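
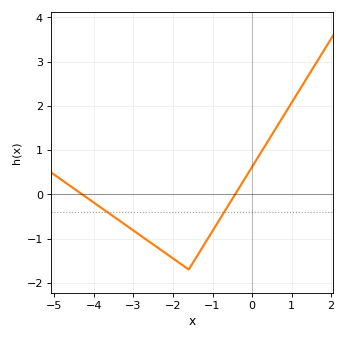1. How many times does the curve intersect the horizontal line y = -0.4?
2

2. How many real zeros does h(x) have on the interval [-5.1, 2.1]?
2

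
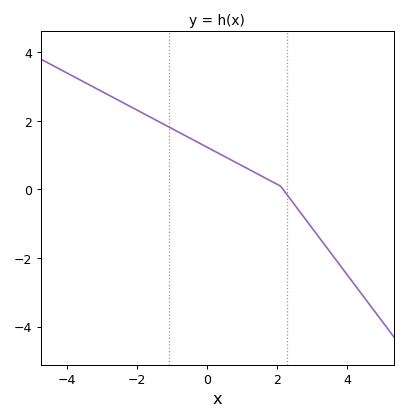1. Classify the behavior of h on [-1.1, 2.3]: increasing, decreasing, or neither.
decreasing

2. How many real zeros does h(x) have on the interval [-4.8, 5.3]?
1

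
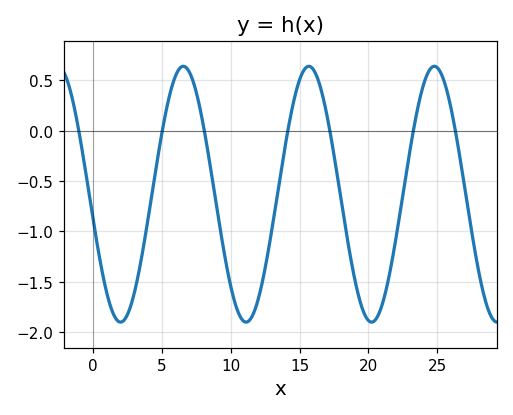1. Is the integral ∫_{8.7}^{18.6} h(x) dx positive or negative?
negative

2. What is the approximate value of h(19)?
-1.47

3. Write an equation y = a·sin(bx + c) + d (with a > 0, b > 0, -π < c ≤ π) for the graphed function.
y = 1.27sin(0.69x - 2.96) - 0.63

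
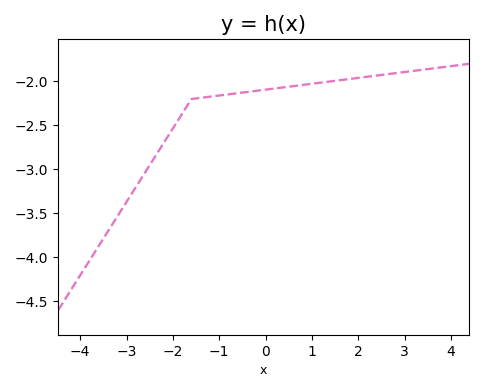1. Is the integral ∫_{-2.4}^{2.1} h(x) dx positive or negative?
negative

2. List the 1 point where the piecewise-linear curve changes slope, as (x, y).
(-1.6, -2.2)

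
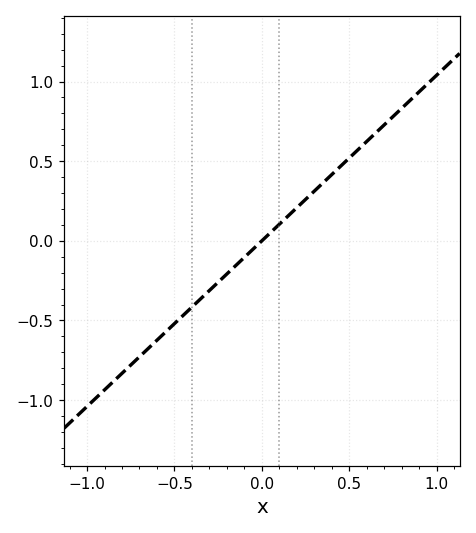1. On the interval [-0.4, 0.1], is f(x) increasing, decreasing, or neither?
increasing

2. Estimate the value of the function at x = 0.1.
0.1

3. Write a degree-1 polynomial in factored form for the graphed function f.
y = 1.04(x - 0)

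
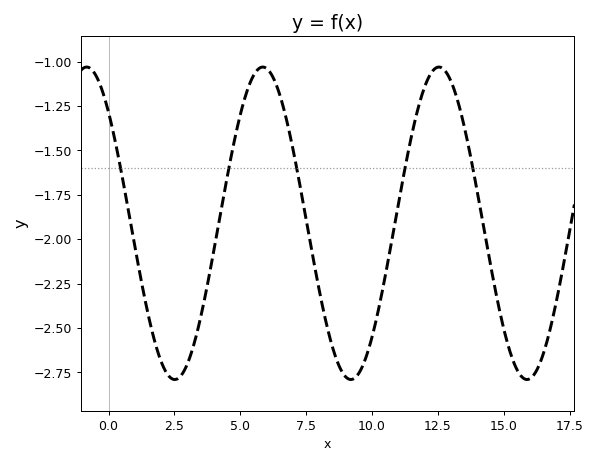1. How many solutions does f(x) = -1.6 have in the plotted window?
5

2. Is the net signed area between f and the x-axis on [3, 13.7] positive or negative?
negative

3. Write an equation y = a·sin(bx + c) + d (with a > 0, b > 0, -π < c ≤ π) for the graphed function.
y = 0.88sin(0.94x + 2.35) - 1.91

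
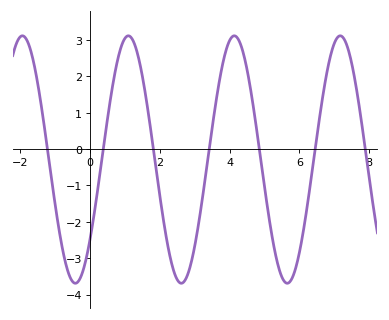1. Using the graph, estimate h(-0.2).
-3.34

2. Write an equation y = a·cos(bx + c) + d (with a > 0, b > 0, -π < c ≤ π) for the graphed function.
y = 3.4cos(2.07x - 2.27) - 0.29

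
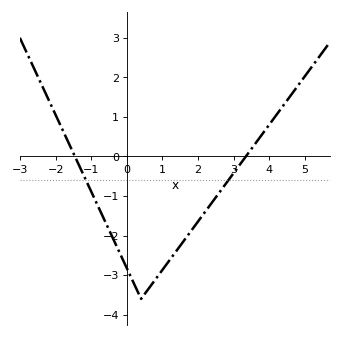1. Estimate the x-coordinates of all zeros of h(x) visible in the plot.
-1.46, 3.35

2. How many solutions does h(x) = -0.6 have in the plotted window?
2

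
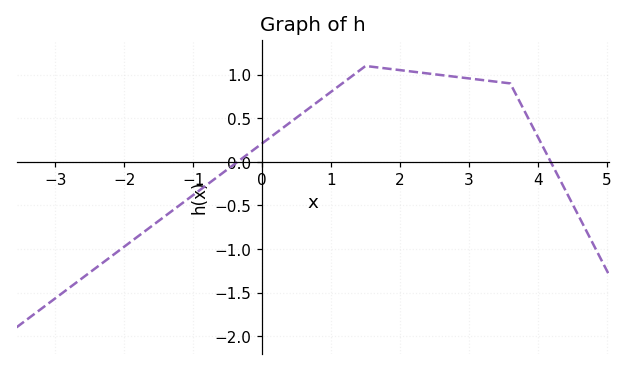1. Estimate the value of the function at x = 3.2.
0.938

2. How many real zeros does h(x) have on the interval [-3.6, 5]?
2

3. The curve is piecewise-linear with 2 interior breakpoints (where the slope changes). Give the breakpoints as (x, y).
(1.5, 1.1); (3.6, 0.9)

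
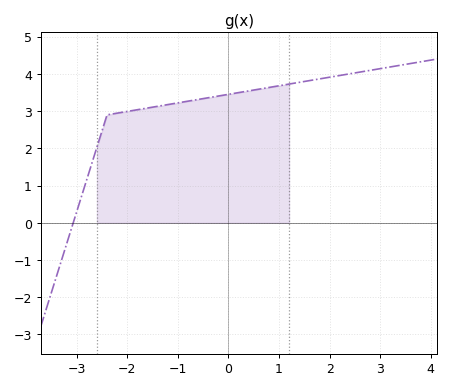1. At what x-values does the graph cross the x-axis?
-3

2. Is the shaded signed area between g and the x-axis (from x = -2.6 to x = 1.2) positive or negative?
positive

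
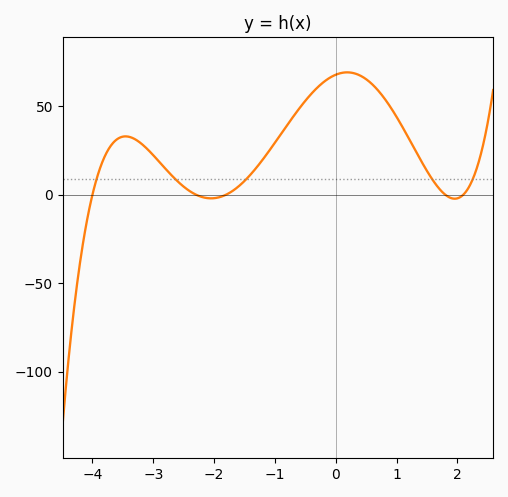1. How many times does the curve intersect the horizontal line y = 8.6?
5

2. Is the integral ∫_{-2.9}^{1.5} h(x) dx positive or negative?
positive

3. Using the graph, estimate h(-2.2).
0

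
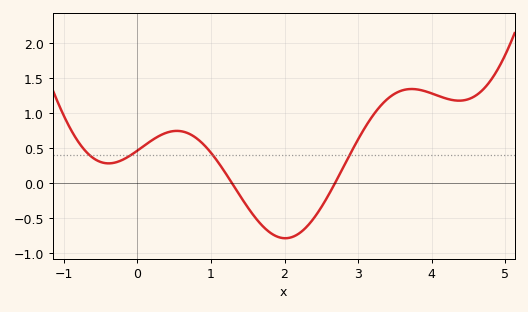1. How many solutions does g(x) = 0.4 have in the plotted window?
4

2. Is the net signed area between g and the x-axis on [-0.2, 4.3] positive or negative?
positive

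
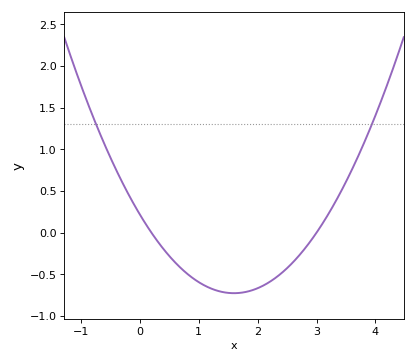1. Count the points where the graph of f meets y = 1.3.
2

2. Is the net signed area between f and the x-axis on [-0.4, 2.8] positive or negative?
negative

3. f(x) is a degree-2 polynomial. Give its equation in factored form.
y = 0.37(x - 0.2)(x - 3)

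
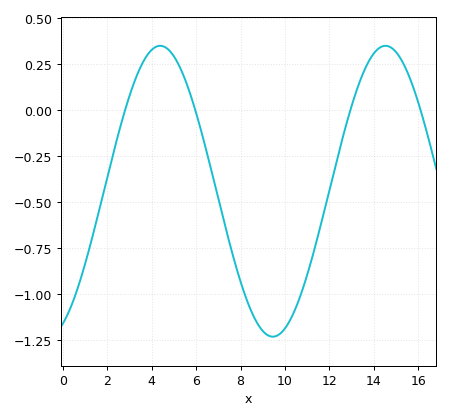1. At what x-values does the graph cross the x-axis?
2.81, 5.97, 12.9, 16.1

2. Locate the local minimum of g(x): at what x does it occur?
9.45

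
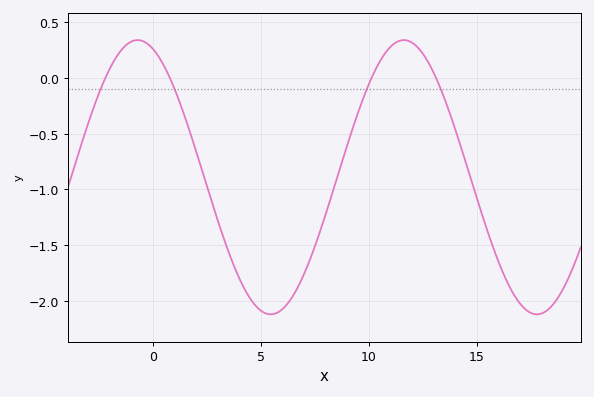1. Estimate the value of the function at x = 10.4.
0.111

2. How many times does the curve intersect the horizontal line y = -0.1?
4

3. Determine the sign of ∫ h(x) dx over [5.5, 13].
negative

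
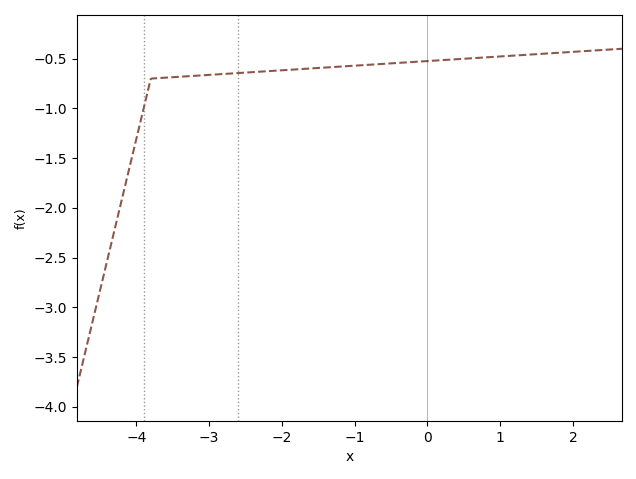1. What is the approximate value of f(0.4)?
-0.505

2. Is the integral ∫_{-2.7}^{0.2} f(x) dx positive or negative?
negative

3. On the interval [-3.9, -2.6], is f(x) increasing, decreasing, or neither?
increasing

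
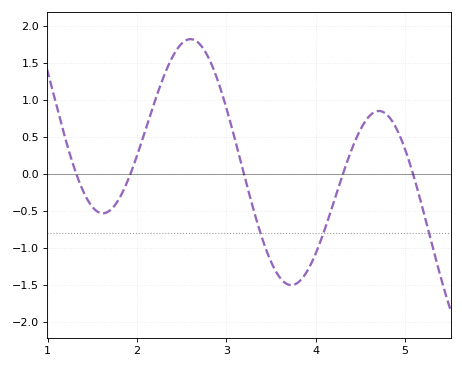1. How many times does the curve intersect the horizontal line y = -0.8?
3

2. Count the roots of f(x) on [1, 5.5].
5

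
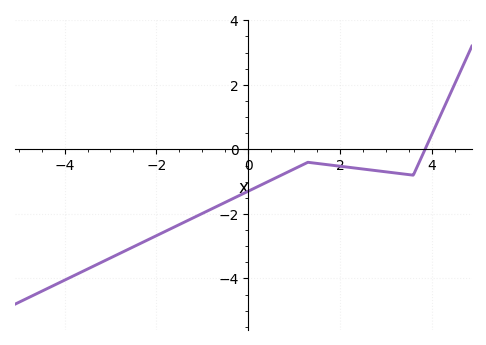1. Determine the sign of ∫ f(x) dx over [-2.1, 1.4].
negative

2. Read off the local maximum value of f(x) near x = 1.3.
-0.4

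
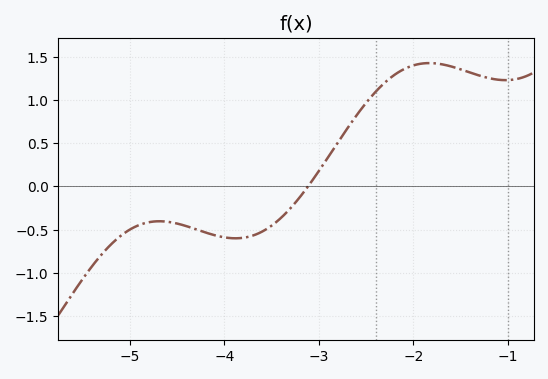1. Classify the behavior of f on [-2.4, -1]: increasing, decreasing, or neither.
neither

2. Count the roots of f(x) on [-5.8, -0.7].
1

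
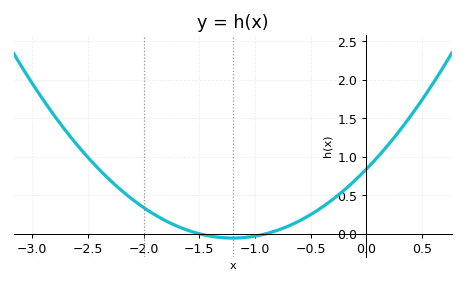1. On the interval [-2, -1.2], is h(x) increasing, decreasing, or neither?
decreasing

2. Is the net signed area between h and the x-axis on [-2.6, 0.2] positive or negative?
positive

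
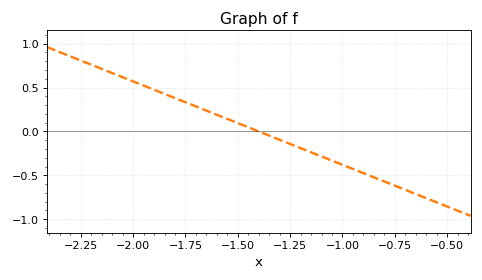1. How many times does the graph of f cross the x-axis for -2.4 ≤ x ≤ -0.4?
1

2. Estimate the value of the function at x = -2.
0.55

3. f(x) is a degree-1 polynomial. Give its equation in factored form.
y = -0.95(x + 1.4)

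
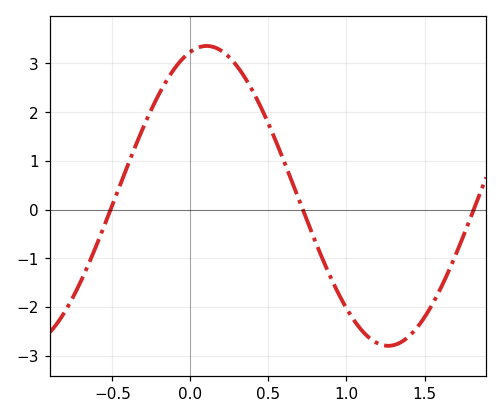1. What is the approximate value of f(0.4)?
2.4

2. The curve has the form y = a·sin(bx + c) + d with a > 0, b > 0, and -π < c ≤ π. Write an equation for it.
y = 3.08sin(2.7x + 1.3) + 0.28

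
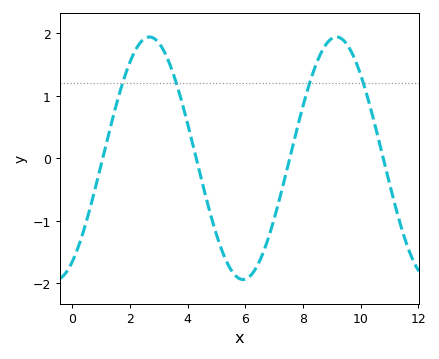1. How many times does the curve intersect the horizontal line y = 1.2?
4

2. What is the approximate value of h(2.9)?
1.9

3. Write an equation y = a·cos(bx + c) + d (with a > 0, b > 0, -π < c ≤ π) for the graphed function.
y = 1.94cos(0.97x - 2.6) + 0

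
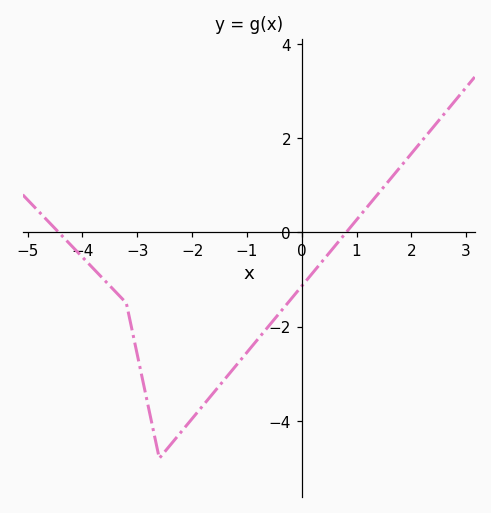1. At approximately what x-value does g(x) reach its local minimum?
-2.6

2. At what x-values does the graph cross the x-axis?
-4.43, 0.812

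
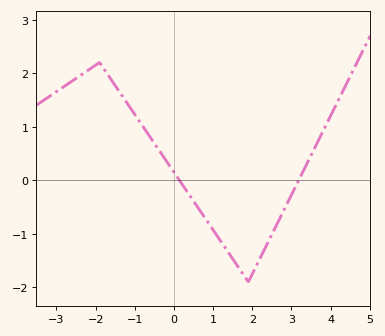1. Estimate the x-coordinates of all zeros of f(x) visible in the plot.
0.139, 3.19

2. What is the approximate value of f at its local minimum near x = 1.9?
-1.9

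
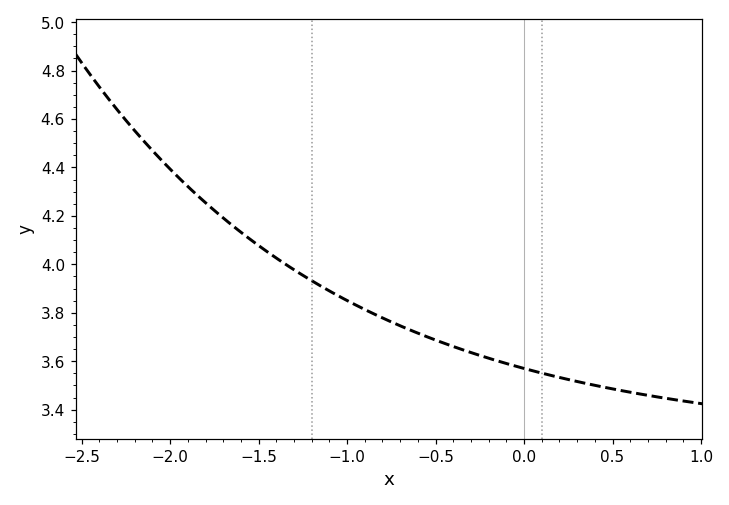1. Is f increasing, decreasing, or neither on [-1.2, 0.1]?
decreasing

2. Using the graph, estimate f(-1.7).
4.19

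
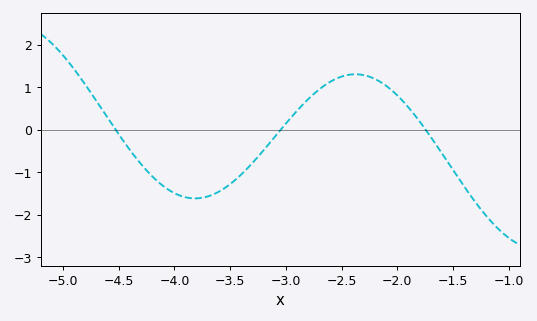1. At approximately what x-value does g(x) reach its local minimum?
-3.8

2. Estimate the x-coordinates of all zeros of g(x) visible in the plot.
-4.5, -3, -1.7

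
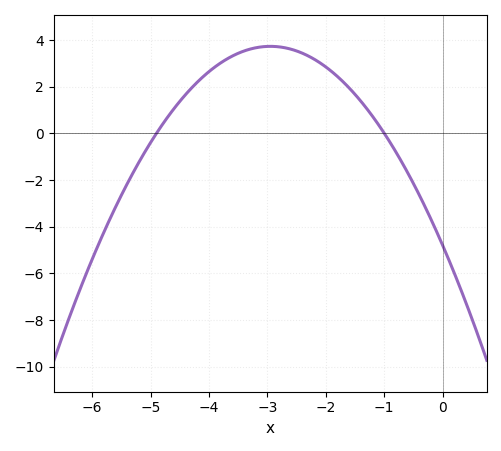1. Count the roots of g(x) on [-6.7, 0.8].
2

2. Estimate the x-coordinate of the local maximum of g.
-3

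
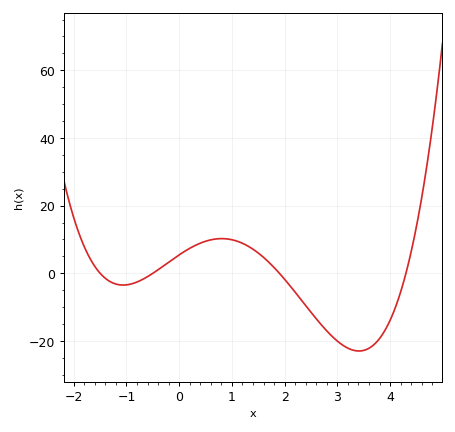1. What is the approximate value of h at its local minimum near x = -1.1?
-3.48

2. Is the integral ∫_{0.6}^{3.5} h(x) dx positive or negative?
negative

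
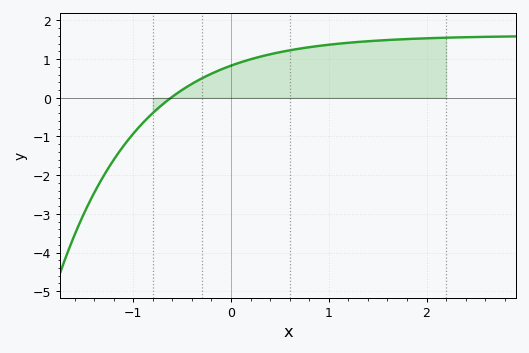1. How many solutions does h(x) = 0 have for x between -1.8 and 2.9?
1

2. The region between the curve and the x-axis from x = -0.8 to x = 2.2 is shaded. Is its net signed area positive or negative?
positive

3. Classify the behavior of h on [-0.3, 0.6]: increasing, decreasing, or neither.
increasing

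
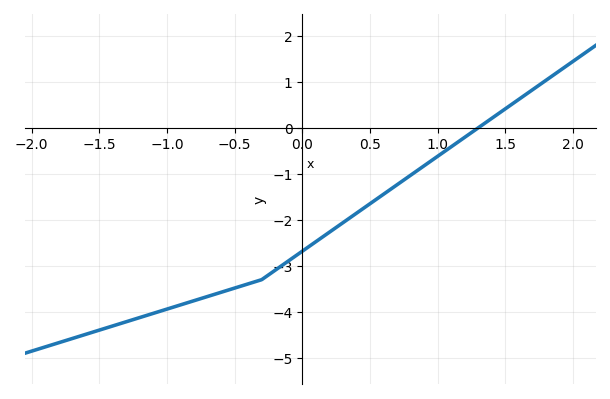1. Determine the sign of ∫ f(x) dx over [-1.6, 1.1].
negative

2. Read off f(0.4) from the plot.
-1.86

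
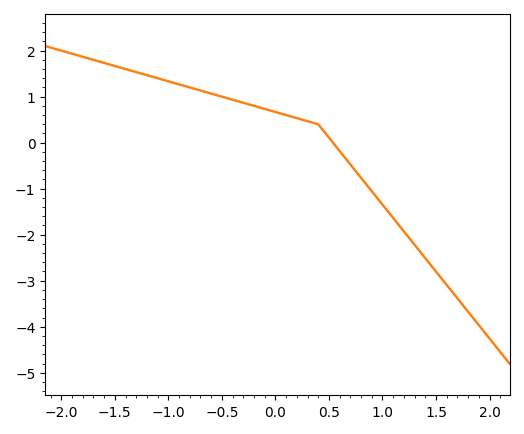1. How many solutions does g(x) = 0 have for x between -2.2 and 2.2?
1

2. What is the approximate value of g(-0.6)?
1.1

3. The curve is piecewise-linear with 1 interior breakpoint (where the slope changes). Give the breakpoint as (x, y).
(0.4, 0.4)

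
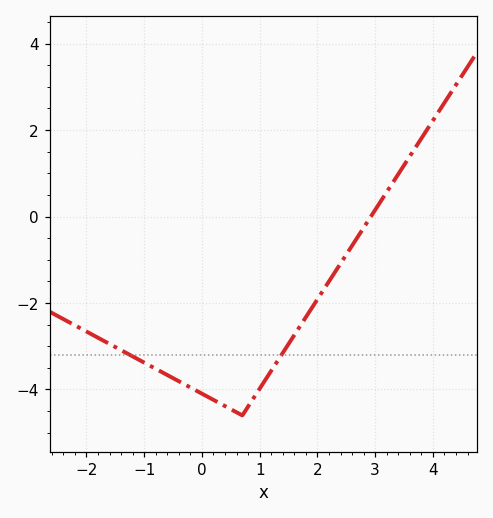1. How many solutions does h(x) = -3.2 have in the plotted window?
2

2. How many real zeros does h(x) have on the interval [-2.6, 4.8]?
1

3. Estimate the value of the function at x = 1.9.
-2.12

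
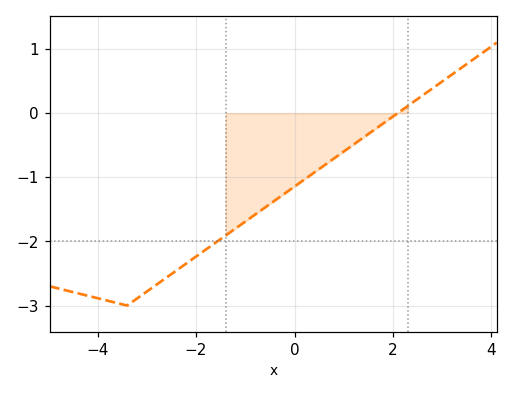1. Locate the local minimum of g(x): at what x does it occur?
-3.4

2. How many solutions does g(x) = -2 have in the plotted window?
1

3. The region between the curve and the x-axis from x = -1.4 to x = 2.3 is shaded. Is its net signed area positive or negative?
negative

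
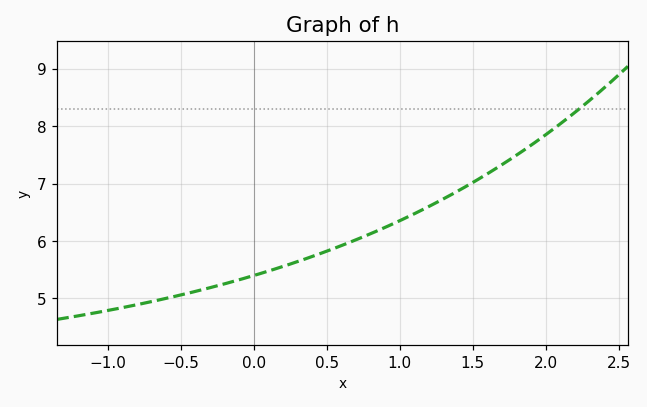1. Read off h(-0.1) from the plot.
5.3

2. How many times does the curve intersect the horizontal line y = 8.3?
1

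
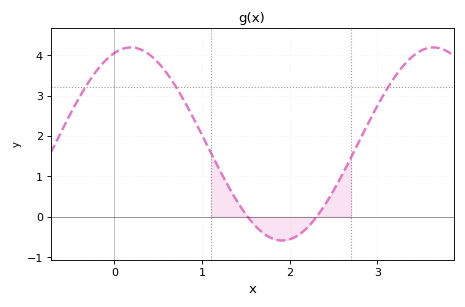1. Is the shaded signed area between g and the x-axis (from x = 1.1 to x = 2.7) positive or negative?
positive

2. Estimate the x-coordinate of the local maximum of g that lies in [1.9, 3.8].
3.64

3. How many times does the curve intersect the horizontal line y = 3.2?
3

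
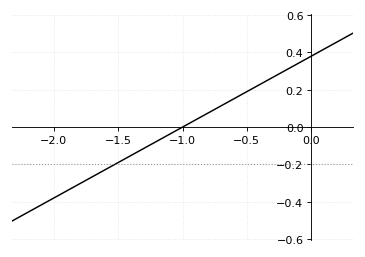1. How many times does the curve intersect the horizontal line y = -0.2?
1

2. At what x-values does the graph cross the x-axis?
-1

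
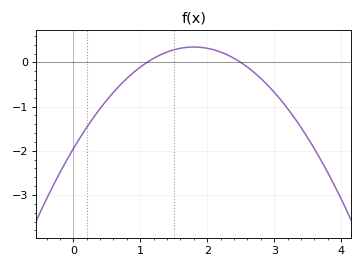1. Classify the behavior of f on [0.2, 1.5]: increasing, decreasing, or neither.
increasing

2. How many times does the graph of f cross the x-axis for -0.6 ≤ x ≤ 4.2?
2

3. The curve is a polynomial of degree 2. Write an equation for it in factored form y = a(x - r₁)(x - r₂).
y = -0.71(x - 1.1)(x - 2.5)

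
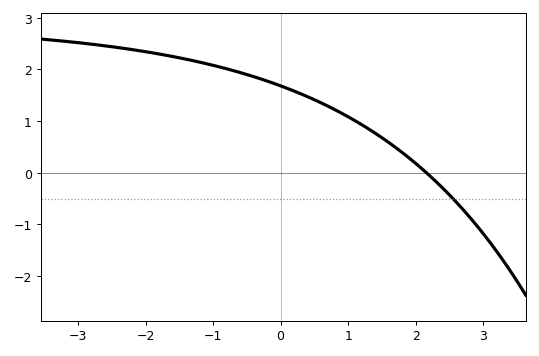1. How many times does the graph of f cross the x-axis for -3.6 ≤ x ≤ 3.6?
1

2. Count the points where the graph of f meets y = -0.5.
1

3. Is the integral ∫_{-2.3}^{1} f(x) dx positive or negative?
positive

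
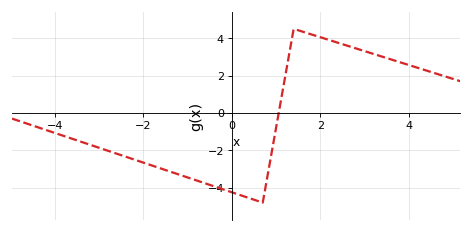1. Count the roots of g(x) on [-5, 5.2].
1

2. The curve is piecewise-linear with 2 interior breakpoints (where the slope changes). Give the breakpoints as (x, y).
(0.7, -4.8); (1.4, 4.5)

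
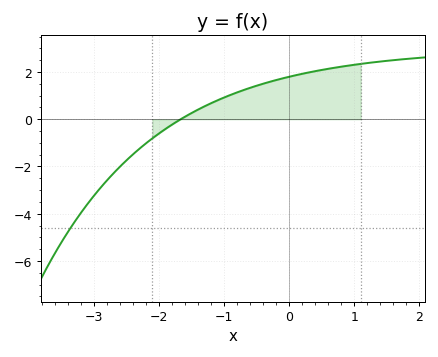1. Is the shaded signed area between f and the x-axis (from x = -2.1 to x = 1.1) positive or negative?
positive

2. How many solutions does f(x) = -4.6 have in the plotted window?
1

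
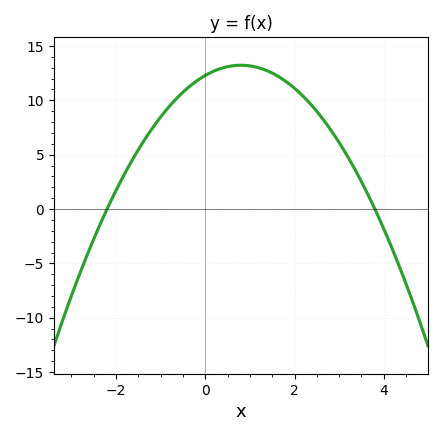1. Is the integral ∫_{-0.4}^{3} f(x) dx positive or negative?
positive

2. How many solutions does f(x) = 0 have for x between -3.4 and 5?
2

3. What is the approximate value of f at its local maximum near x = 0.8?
13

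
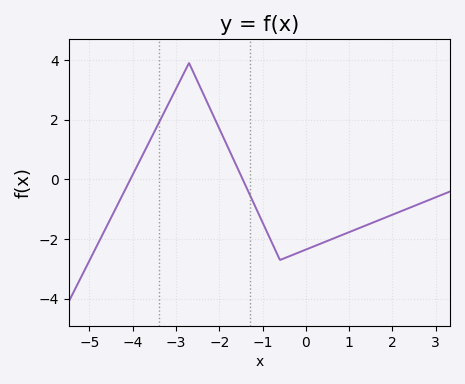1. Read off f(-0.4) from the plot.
-2.6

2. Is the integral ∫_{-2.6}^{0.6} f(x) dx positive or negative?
negative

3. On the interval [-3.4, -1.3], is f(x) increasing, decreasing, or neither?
neither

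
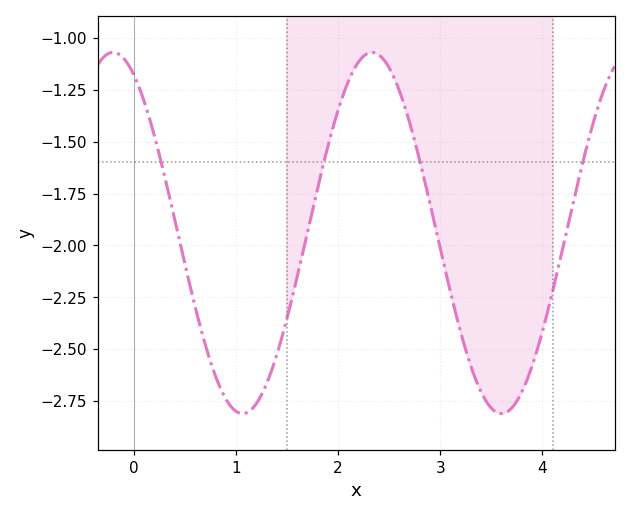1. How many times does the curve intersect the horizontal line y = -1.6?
4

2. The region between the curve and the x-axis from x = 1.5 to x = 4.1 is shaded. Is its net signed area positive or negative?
negative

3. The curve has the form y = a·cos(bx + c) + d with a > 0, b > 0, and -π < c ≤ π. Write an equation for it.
y = 0.87cos(2.5x + 0.5) - 1.94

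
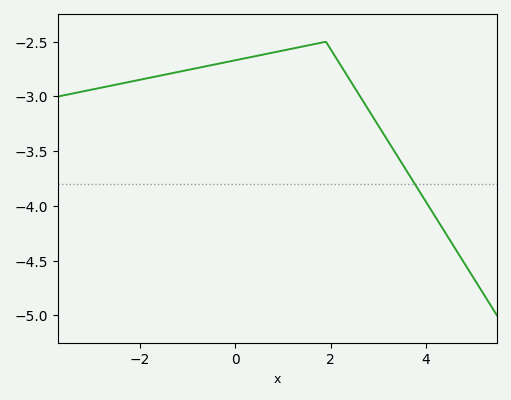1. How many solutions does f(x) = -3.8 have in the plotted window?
1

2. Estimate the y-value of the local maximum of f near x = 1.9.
-2.5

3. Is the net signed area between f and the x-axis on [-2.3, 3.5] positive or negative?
negative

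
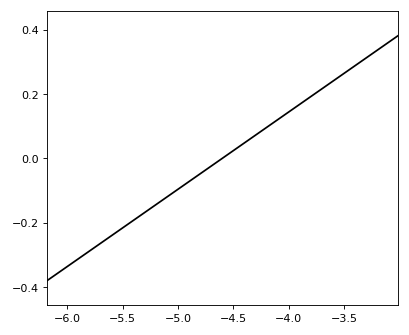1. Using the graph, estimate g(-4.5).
0.02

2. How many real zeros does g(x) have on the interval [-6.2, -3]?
1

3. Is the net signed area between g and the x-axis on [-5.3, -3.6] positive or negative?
positive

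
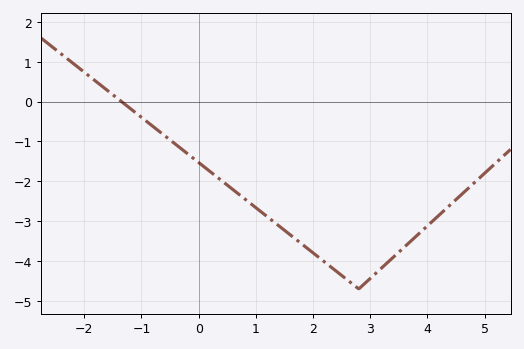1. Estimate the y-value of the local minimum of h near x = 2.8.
-4.7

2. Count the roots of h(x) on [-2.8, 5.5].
1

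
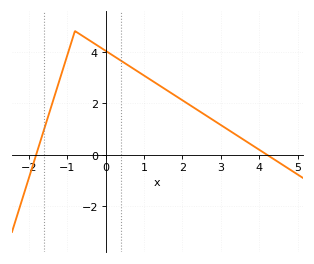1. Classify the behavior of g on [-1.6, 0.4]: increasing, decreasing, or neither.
neither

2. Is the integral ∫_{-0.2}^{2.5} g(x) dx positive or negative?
positive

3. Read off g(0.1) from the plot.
3.93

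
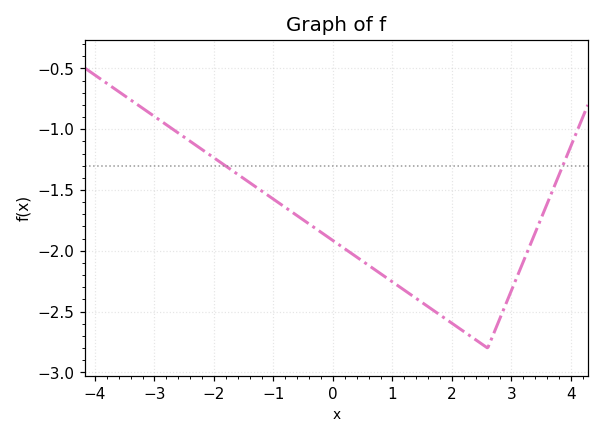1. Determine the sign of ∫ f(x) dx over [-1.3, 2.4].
negative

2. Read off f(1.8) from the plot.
-2.53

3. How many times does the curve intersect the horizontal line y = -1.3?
2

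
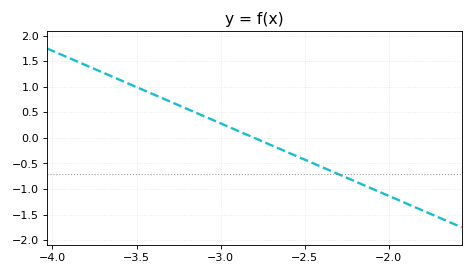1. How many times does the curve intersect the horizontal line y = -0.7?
1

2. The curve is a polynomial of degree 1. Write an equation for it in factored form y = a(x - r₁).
y = -1.42(x + 2.8)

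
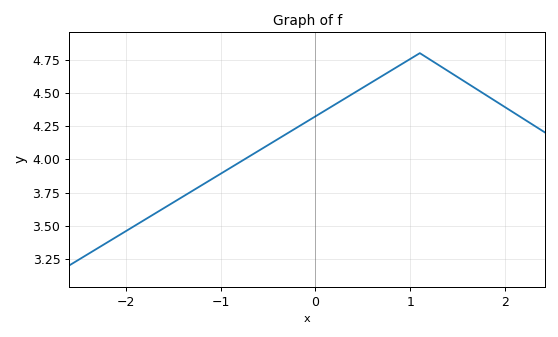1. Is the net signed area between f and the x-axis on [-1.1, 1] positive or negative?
positive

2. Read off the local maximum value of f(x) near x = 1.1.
4.8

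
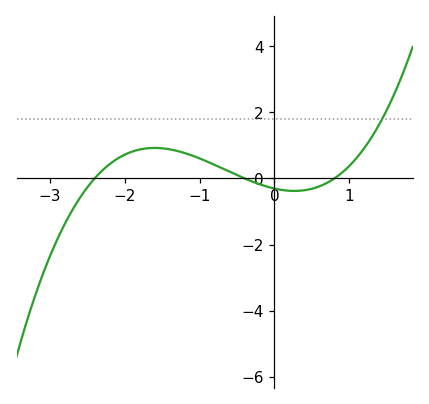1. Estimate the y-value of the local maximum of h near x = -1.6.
1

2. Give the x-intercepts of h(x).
-2.4, -0.4, 0.8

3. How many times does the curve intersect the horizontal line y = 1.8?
1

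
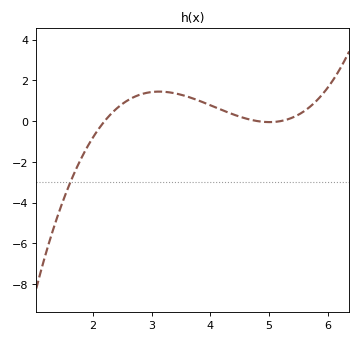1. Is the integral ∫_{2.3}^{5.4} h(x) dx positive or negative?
positive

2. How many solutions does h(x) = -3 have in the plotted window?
1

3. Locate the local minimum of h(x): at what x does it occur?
5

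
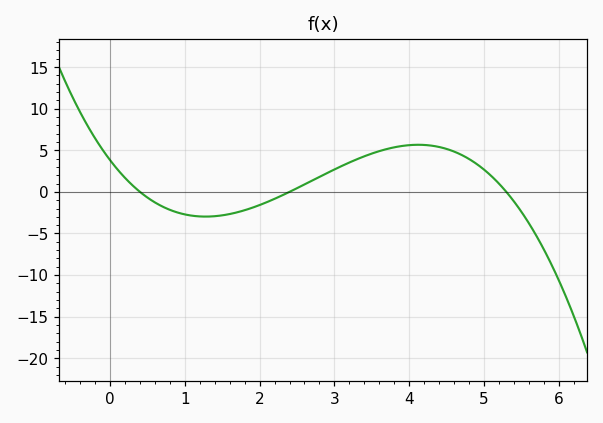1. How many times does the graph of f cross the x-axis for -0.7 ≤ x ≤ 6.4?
3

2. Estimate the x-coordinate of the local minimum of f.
1.28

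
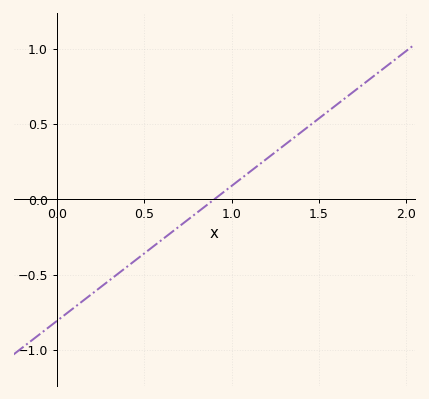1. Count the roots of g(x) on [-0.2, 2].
1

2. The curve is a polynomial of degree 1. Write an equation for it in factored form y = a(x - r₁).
y = 0.9(x - 0.9)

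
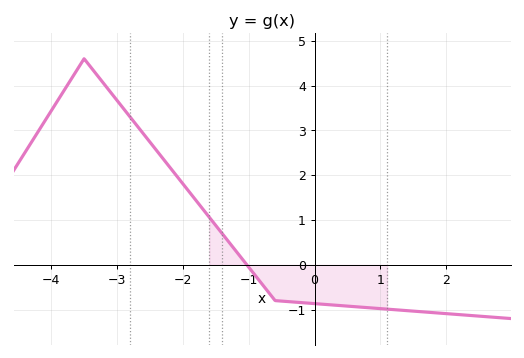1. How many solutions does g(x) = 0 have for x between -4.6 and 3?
1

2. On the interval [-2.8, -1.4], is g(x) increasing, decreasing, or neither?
decreasing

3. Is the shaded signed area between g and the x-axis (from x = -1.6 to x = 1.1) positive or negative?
negative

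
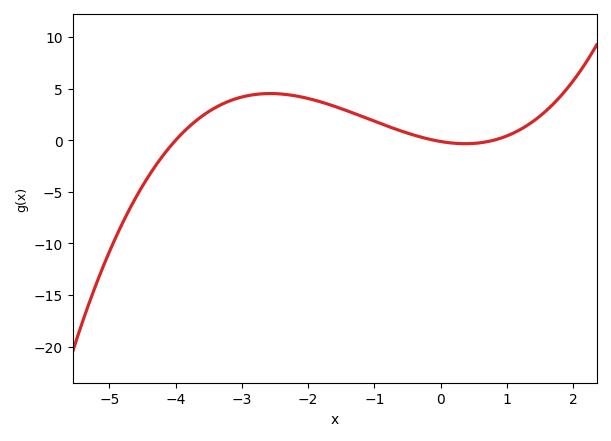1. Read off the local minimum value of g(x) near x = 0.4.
-0.5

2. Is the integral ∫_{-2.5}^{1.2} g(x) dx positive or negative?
positive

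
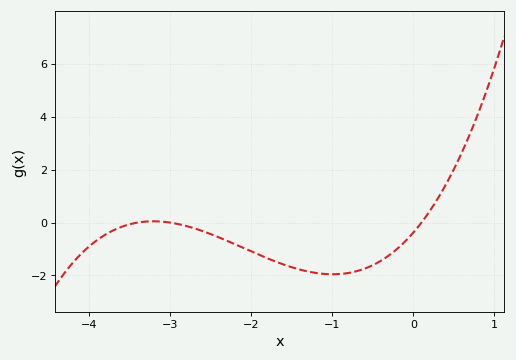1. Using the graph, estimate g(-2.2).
-0.817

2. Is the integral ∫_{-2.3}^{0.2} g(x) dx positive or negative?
negative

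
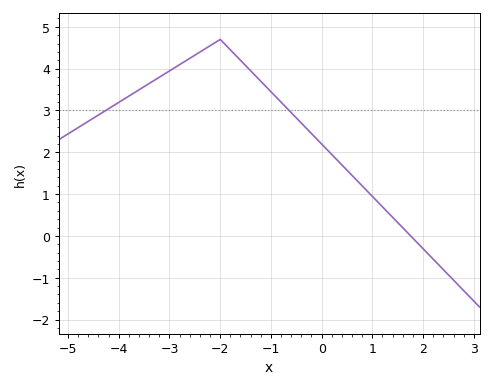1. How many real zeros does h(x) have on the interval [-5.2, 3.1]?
1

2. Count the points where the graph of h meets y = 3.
2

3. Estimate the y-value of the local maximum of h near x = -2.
4.7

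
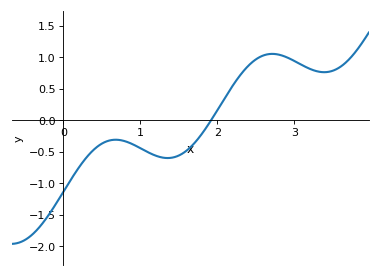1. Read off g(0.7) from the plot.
-0.313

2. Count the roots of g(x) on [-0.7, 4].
1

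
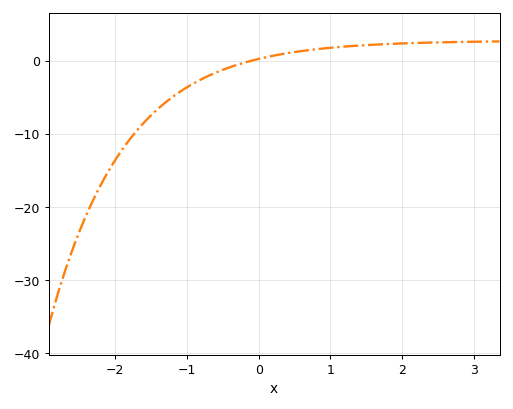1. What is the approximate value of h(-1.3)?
-6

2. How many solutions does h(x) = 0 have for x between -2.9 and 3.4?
1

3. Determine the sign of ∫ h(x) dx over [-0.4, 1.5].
positive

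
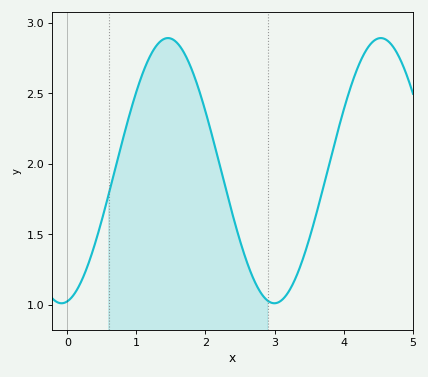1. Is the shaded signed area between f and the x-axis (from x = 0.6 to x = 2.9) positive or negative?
positive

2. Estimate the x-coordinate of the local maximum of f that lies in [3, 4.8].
4.5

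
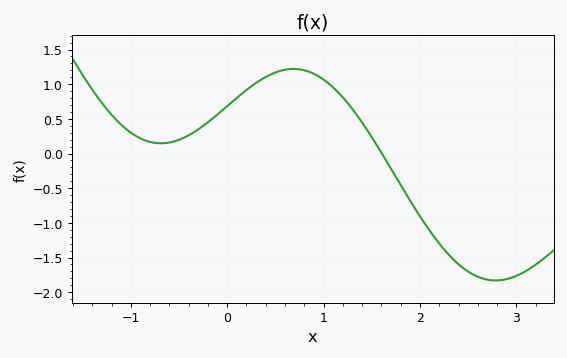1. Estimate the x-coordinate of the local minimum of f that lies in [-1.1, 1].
-0.7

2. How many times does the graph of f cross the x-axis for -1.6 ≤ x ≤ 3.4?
1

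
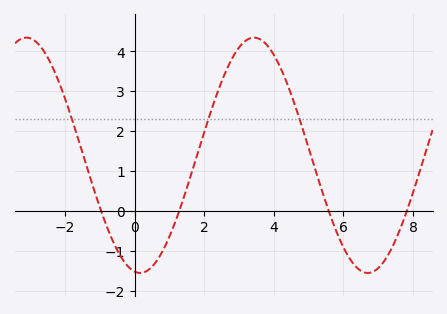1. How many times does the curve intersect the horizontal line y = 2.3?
3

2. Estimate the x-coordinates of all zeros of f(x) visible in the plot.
-0.969, 1.28, 5.58, 7.83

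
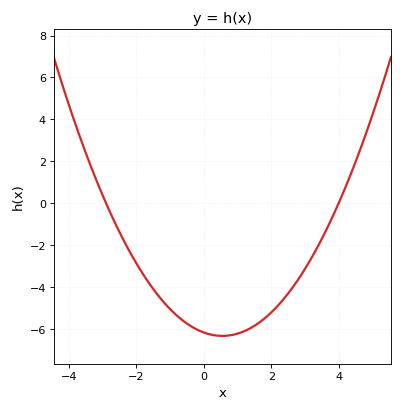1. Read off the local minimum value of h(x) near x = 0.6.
-6.4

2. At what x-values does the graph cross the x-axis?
-2.8, 4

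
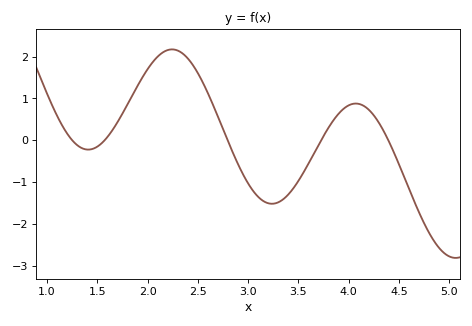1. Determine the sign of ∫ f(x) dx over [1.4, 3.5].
positive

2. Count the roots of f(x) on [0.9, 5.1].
5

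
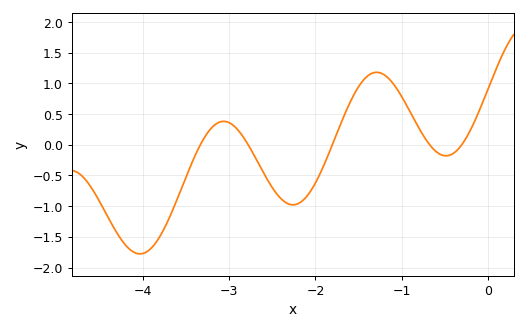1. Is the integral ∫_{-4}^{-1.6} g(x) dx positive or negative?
negative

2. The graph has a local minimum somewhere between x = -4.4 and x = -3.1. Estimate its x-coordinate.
-4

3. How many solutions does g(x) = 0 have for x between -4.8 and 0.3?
5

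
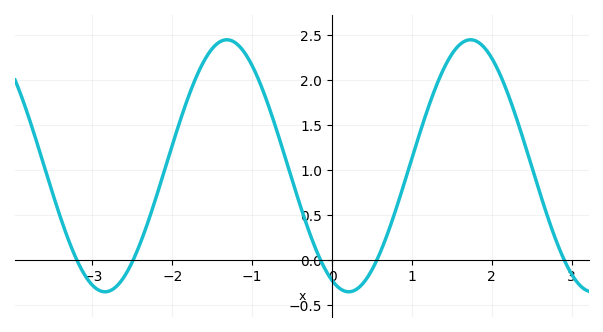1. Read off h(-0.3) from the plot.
0.351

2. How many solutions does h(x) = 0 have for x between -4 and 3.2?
5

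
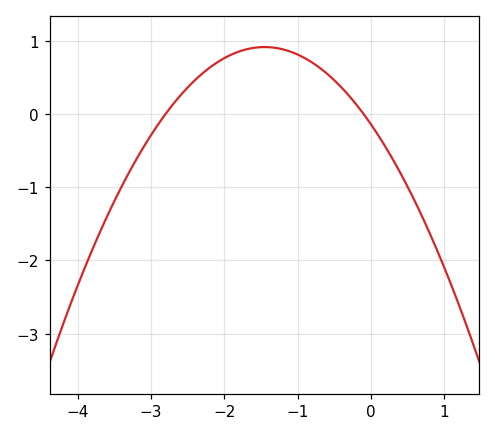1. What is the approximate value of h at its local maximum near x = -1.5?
0.911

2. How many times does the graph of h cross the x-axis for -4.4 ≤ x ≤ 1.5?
2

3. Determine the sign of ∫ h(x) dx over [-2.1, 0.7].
positive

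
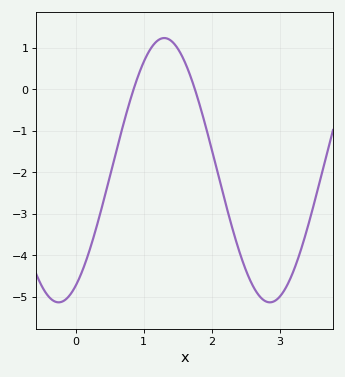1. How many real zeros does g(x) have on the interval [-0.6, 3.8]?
2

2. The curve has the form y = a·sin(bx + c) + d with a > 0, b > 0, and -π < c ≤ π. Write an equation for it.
y = 3.18sin(2x - 1.1) - 1.95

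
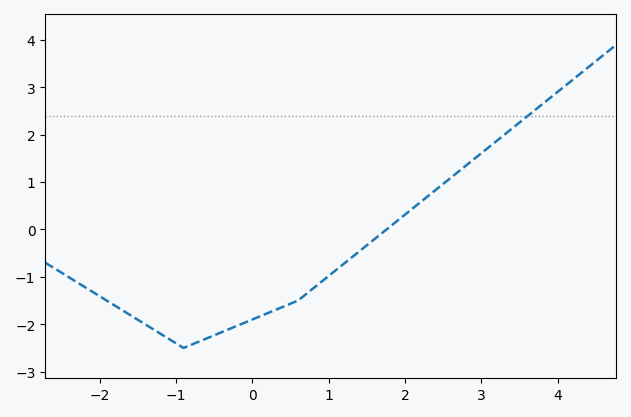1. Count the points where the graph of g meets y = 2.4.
1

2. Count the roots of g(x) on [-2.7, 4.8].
1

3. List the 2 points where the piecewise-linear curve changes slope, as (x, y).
(-0.9, -2.5); (0.6, -1.5)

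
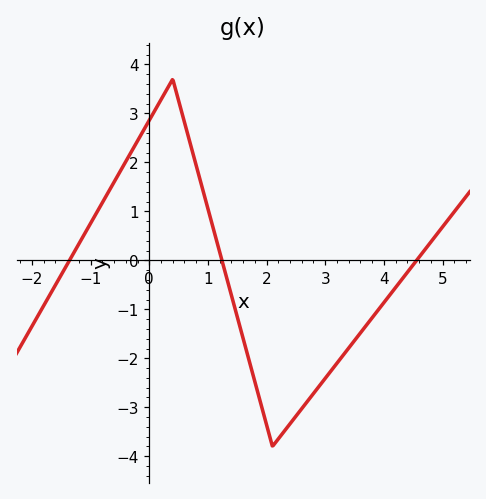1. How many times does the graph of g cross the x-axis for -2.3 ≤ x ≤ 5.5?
3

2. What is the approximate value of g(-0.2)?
2.4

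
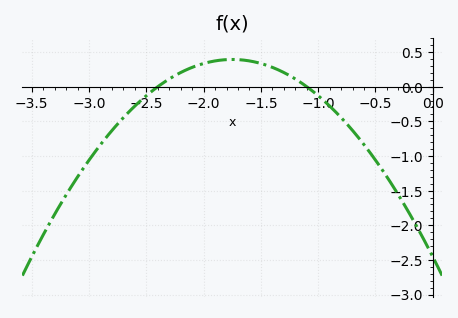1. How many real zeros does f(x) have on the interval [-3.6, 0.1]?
2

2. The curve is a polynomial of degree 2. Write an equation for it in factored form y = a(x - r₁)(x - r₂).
y = -0.93(x + 2.4)(x + 1.1)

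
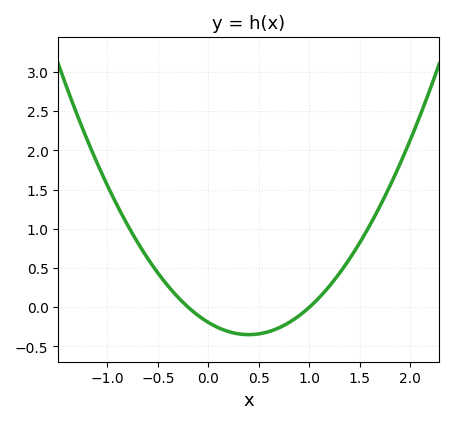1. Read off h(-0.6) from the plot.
0.6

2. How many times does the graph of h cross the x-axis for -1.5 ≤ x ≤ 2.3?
2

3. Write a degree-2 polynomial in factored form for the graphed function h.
y = 0.97(x + 0.2)(x - 1)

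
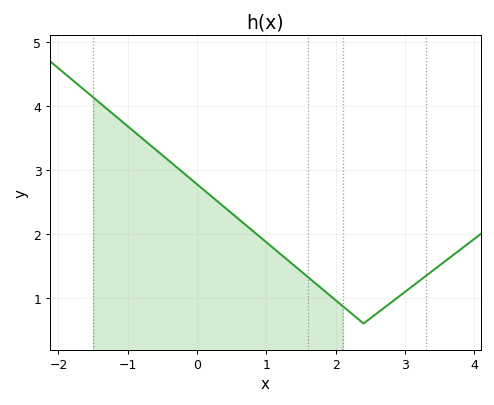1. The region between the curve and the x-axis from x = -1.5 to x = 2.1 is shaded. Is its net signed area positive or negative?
positive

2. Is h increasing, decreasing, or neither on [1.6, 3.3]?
neither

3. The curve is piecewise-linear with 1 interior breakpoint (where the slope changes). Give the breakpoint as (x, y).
(2.4, 0.6)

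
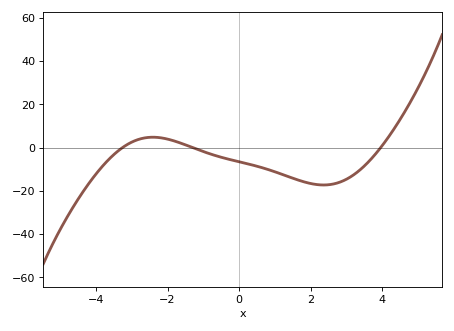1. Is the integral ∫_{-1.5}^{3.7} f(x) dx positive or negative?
negative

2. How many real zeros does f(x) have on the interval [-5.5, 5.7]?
3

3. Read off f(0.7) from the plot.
-9.58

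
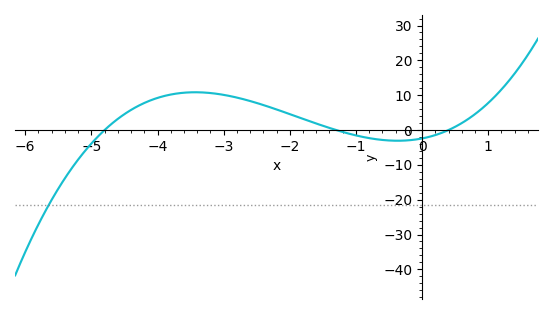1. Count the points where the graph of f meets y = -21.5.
1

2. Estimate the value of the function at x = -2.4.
7.17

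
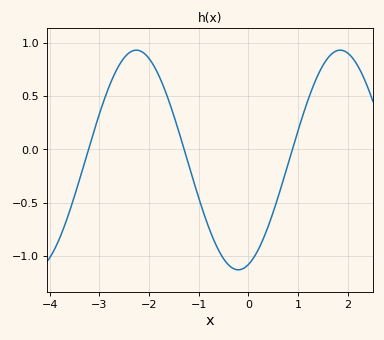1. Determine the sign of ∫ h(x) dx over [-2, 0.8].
negative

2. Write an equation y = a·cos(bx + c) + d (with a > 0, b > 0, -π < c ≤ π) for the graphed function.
y = 1.03cos(1.53x - 2.83) - 0.1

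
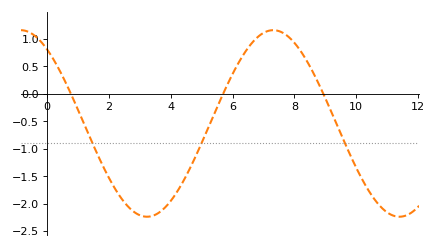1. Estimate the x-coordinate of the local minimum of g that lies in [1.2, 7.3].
3.2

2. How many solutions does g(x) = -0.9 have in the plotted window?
3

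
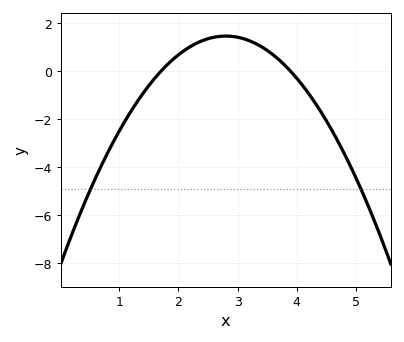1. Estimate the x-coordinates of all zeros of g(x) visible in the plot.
1.7, 3.9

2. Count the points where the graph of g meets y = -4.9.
2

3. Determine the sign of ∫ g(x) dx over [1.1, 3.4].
positive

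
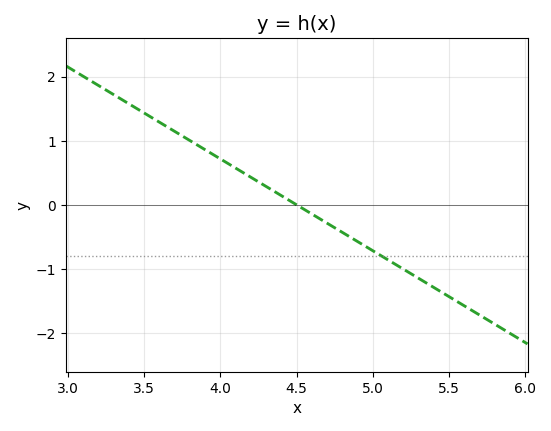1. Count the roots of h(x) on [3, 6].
1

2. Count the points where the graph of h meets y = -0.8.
1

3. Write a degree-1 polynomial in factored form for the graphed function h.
y = -1.43(x - 4.5)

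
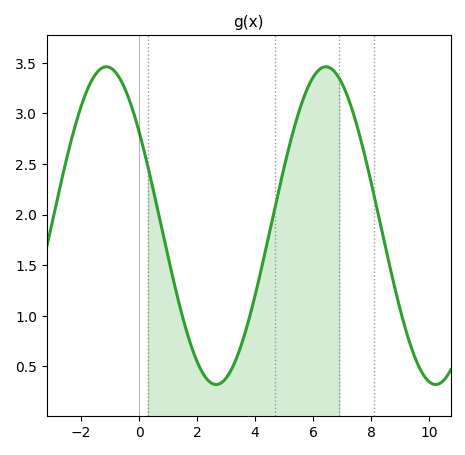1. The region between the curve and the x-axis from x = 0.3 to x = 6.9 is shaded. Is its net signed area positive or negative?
positive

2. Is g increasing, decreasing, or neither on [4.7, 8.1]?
neither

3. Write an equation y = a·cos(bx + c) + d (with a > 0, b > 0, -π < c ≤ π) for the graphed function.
y = 1.57cos(0.83x + 0.94) + 1.89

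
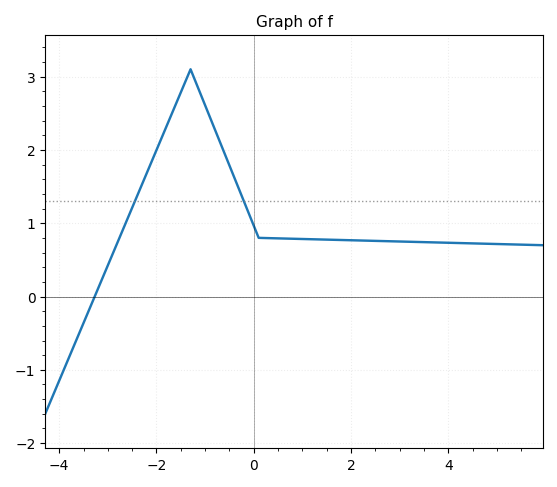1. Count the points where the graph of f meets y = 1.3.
2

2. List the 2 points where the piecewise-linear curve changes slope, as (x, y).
(-1.3, 3.1); (0.1, 0.8)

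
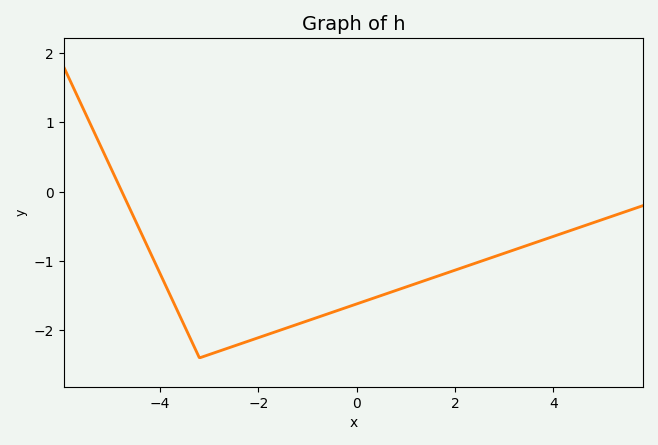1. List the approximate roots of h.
-4.78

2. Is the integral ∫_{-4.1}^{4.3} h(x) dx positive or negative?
negative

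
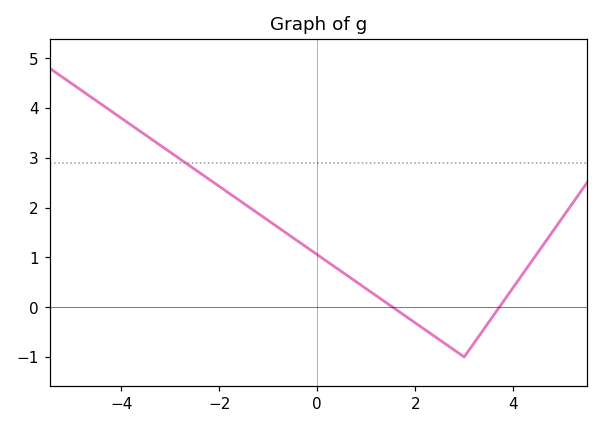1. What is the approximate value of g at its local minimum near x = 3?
-1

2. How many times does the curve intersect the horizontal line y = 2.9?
1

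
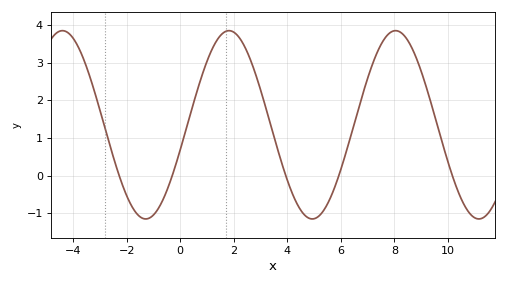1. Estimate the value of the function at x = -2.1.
-0.352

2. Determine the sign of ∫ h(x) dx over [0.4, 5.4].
positive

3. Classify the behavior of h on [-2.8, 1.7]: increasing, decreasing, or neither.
neither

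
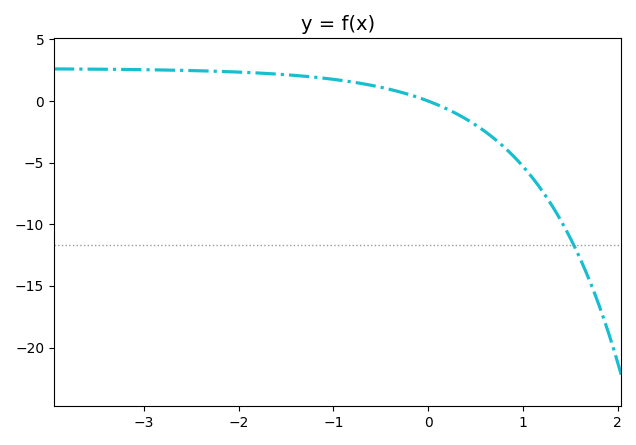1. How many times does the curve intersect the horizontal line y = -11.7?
1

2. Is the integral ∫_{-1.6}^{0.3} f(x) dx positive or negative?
positive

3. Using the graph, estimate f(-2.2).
2.5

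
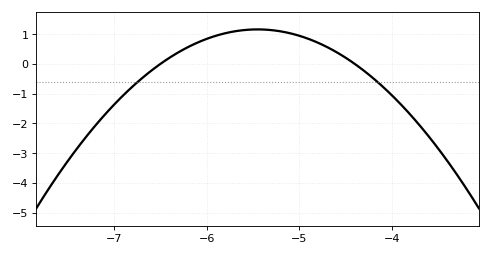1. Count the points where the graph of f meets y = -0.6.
2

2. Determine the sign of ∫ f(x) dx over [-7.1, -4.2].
positive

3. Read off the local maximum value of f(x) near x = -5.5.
1.16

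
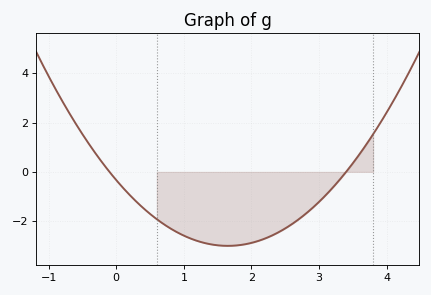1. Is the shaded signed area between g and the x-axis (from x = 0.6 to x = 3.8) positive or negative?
negative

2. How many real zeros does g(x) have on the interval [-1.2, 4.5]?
2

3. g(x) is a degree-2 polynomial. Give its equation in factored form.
y = 0.98(x + 0.1)(x - 3.4)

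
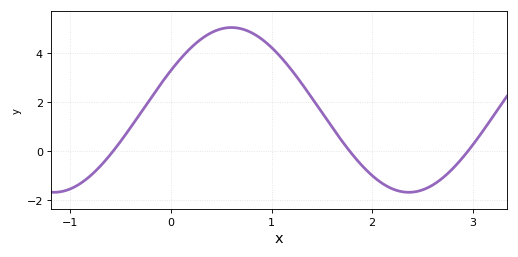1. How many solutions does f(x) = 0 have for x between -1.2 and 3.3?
3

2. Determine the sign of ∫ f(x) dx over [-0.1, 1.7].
positive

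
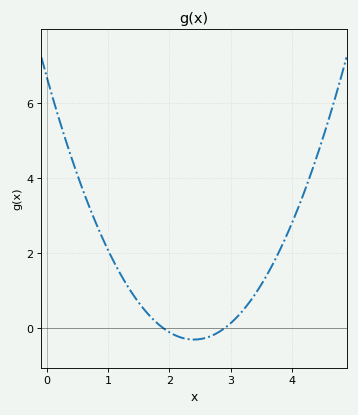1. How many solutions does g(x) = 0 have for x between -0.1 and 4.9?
2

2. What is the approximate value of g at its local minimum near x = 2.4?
-0.4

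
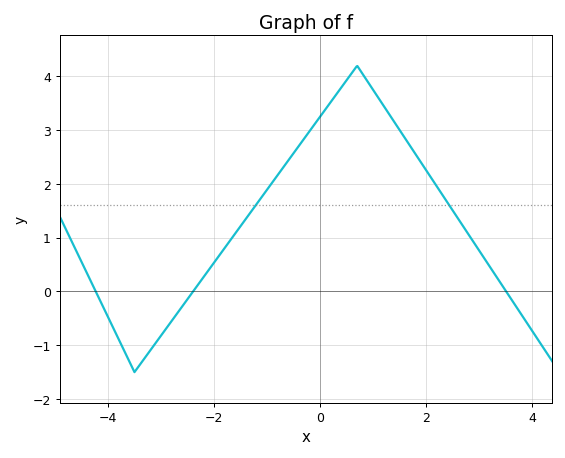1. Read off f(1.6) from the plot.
2.9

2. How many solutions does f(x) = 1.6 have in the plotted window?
2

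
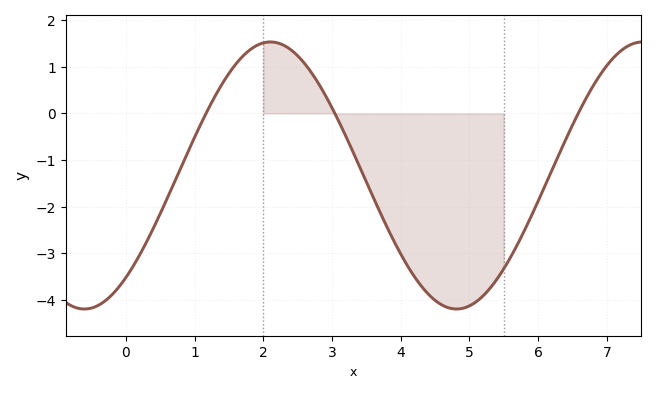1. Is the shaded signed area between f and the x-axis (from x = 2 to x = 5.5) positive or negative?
negative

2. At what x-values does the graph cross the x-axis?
1.2, 3, 6.6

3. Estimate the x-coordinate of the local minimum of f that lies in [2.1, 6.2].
4.8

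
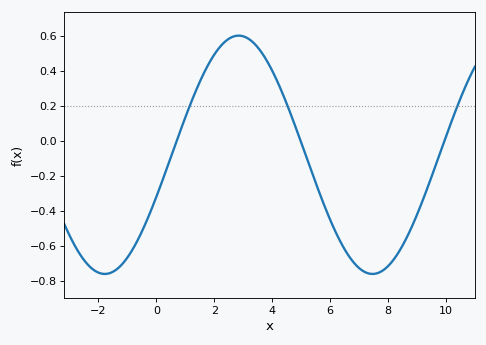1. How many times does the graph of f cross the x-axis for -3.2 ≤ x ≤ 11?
3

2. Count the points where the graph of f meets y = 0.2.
3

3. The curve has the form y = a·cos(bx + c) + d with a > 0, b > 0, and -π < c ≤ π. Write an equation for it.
y = 0.68cos(0.68x - 1.9) - 0.08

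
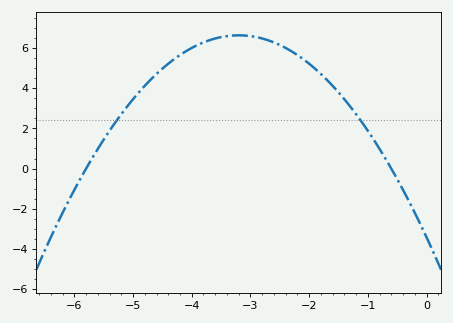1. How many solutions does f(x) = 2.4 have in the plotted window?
2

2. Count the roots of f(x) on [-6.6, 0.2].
2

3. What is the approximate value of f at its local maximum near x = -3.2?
6.62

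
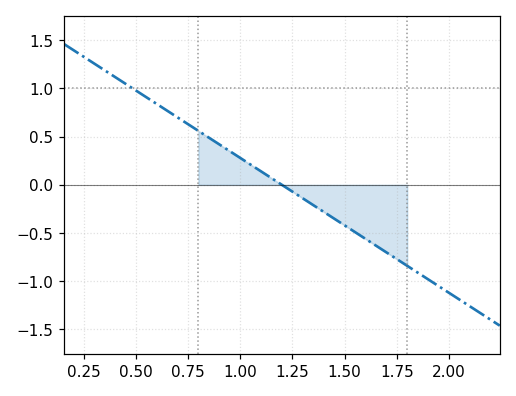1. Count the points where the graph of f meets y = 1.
1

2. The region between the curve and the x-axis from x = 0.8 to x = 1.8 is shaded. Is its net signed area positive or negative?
negative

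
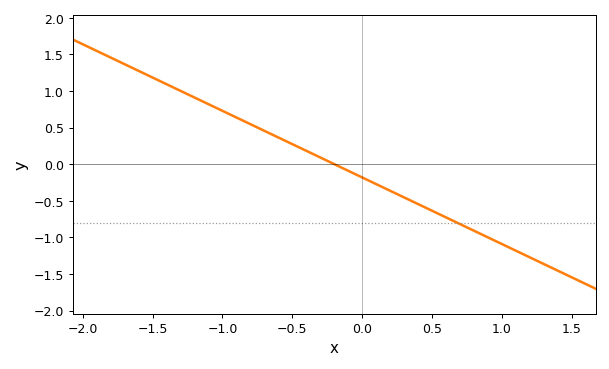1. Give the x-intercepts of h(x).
-0.2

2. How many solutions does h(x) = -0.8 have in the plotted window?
1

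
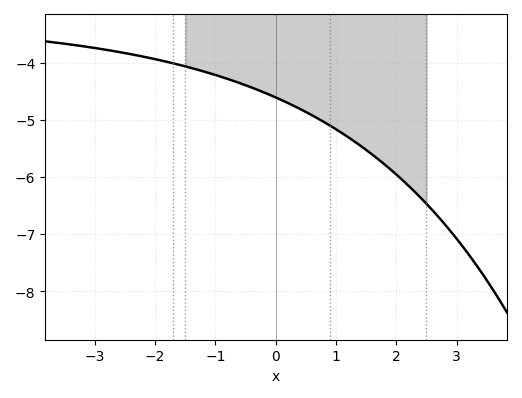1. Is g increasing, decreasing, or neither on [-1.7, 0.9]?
decreasing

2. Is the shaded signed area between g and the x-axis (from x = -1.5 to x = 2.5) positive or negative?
negative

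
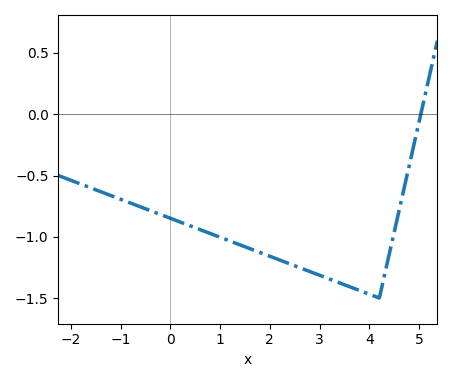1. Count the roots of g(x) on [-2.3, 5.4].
1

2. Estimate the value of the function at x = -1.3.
-0.647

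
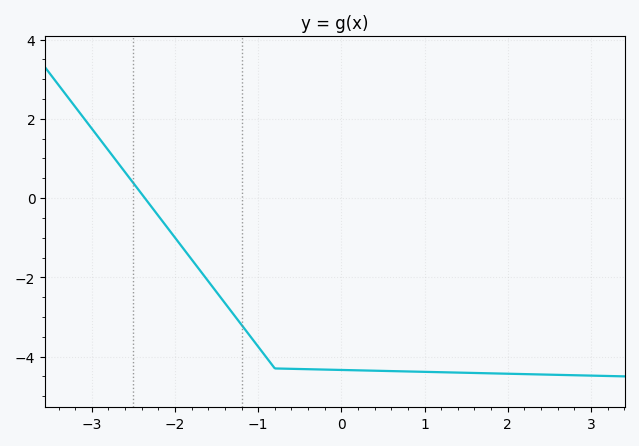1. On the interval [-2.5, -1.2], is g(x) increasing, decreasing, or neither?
decreasing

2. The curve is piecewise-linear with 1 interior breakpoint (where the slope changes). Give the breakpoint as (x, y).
(-0.8, -4.3)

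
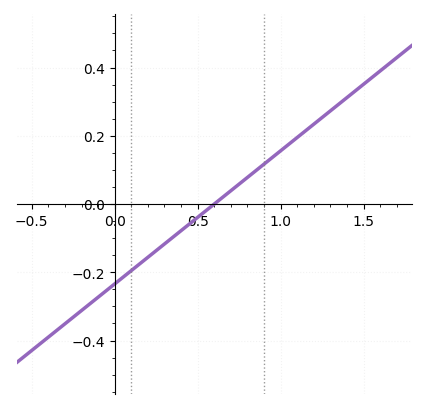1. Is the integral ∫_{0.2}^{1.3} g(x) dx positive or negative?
positive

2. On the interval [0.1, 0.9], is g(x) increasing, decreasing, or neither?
increasing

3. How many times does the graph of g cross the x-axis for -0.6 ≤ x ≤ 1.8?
1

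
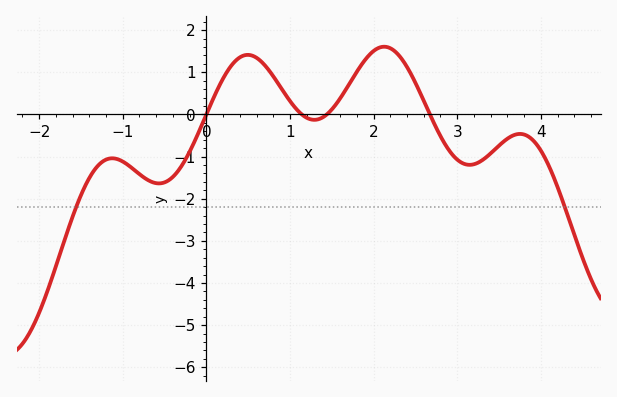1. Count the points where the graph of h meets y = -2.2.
2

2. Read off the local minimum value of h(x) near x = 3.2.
-1.2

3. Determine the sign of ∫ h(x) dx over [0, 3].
positive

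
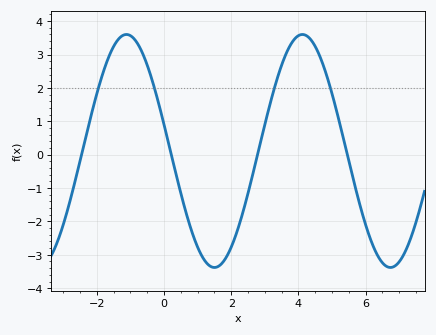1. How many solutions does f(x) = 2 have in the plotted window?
4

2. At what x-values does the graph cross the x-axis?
-2.45, 0.218, 2.78, 5.45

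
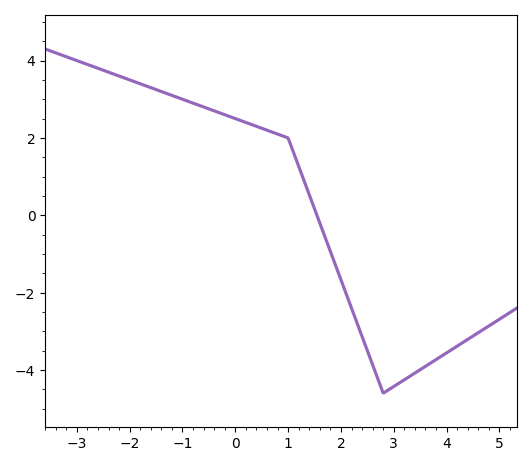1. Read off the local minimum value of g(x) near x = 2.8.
-4.6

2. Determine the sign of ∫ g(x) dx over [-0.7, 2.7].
positive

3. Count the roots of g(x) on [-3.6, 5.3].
1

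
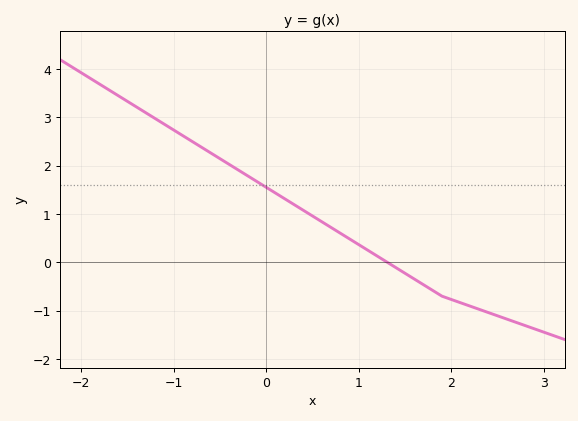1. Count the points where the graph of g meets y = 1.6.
1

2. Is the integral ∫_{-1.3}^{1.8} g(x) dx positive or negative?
positive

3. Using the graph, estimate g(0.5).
1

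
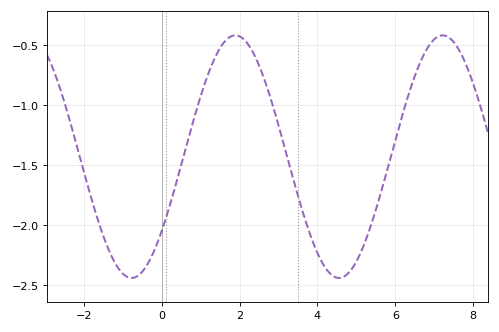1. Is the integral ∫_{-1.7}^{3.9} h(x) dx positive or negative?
negative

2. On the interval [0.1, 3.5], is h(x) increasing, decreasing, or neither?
neither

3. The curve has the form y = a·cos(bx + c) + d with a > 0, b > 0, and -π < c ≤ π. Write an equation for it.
y = 1.01cos(1.2x - 2.2) - 1.43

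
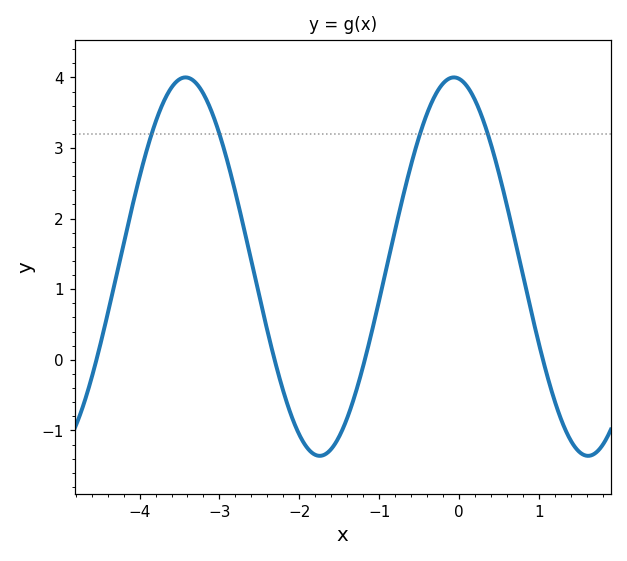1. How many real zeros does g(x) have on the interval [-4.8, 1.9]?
4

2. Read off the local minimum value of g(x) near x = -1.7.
-1.4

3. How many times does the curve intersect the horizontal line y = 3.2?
4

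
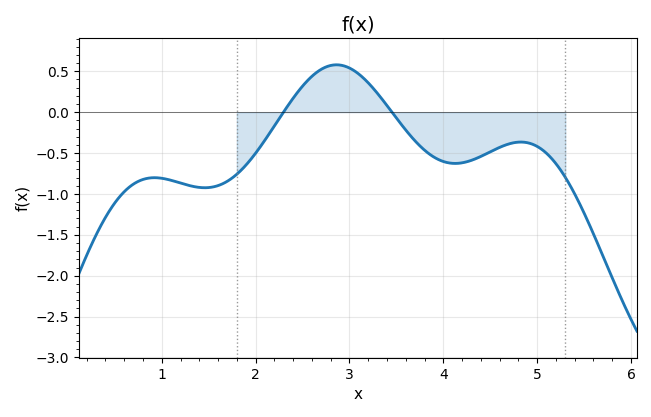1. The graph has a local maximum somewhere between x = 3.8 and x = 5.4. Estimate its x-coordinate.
4.8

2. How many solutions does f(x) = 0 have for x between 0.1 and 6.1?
2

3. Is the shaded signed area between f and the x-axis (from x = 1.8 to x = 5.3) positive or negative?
negative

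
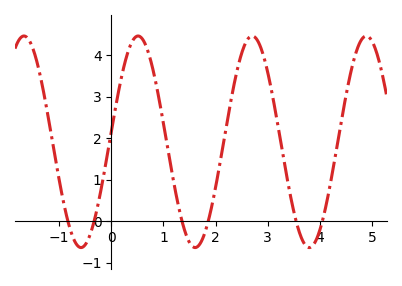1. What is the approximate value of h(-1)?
1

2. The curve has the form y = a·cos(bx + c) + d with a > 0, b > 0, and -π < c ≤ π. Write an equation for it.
y = 2.55cos(2.9x - 1.5) + 1.91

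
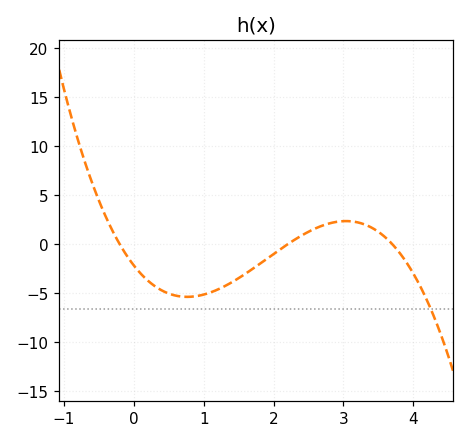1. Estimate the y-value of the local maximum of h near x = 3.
2.5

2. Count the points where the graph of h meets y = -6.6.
1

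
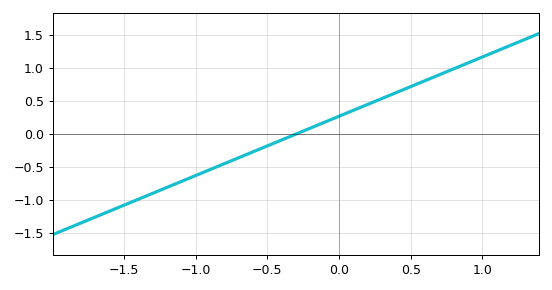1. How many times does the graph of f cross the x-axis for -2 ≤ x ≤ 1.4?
1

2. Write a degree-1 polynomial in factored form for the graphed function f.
y = 0.9(x + 0.3)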